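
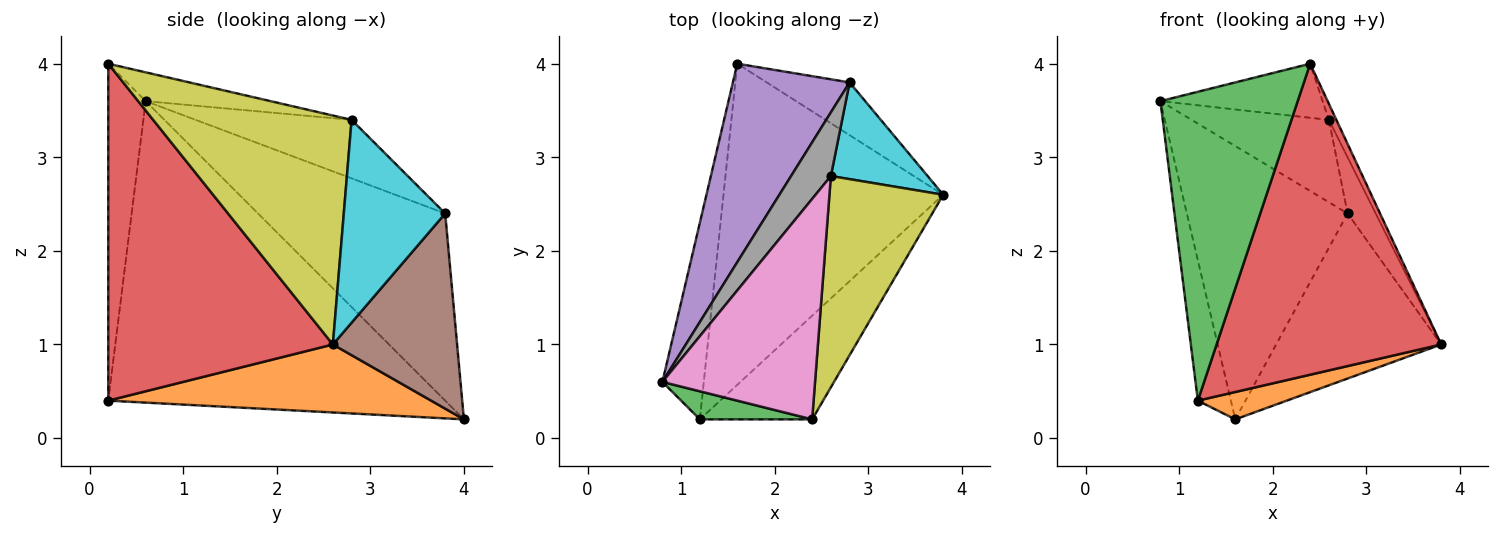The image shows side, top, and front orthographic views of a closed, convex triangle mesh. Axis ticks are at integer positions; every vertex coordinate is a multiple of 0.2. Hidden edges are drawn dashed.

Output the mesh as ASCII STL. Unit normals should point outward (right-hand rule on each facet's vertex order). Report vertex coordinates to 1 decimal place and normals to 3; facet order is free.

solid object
 facet normal -0.986 0.097 -0.135
  outer loop
   vertex 1.2 0.2 0.4
   vertex 0.8 0.6 3.6
   vertex 1.6 4.0 0.2
  endloop
 endfacet
 facet normal 0.295 -0.081 -0.952
  outer loop
   vertex 1.2 0.2 0.4
   vertex 1.6 4.0 0.2
   vertex 3.8 2.6 1.0
  endloop
 endfacet
 facet normal -0.262 -0.961 0.087
  outer loop
   vertex 1.2 0.2 0.4
   vertex 2.4 0.2 4.0
   vertex 0.8 0.6 3.6
  endloop
 endfacet
 facet normal 0.688 -0.688 -0.229
  outer loop
   vertex 1.2 0.2 0.4
   vertex 3.8 2.6 1.0
   vertex 2.4 0.2 4.0
  endloop
 endfacet
 facet normal -0.686 0.589 0.428
  outer loop
   vertex 2.8 3.8 2.4
   vertex 1.6 4.0 0.2
   vertex 0.8 0.6 3.6
  endloop
 endfacet
 facet normal 0.583 0.774 -0.247
  outer loop
   vertex 2.8 3.8 2.4
   vertex 3.8 2.6 1.0
   vertex 1.6 4.0 0.2
  endloop
 endfacet
 facet normal -0.180 0.234 0.955
  outer loop
   vertex 2.6 2.8 3.4
   vertex 0.8 0.6 3.6
   vertex 2.4 0.2 4.0
  endloop
 endfacet
 facet normal -0.669 0.588 0.455
  outer loop
   vertex 2.6 2.8 3.4
   vertex 2.8 3.8 2.4
   vertex 0.8 0.6 3.6
  endloop
 endfacet
 facet normal 0.895 0.034 0.445
  outer loop
   vertex 2.6 2.8 3.4
   vertex 2.4 0.2 4.0
   vertex 3.8 2.6 1.0
  endloop
 endfacet
 facet normal 0.876 0.242 0.418
  outer loop
   vertex 2.6 2.8 3.4
   vertex 3.8 2.6 1.0
   vertex 2.8 3.8 2.4
  endloop
 endfacet
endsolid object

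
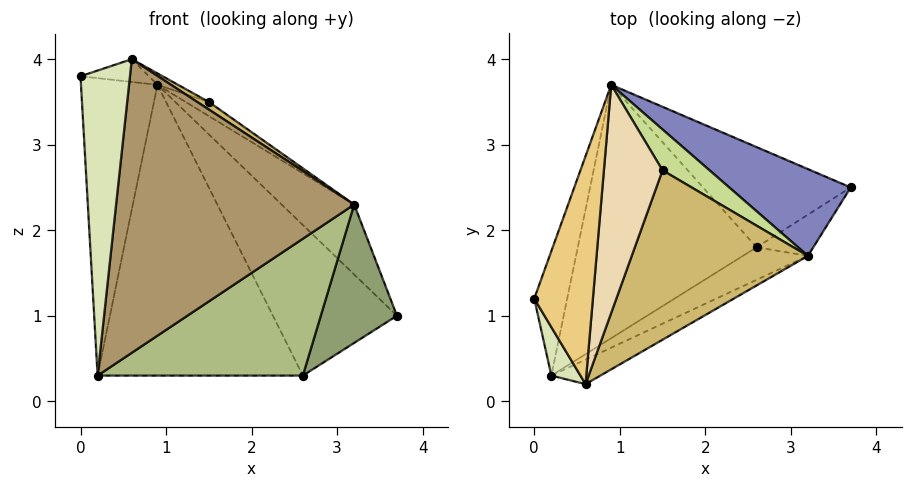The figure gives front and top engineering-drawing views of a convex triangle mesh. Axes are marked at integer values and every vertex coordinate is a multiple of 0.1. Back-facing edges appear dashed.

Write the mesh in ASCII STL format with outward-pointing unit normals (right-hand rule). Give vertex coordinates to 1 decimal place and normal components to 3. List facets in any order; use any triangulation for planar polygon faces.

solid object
 facet normal -0.934 0.331 -0.138
  outer loop
   vertex 0.2 0.3 0.3
   vertex 0.0 1.2 3.8
   vertex 0.9 3.7 3.7
  endloop
 endfacet
 facet normal 0.714 0.440 0.545
  outer loop
   vertex 3.2 1.7 2.3
   vertex 3.7 2.5 1.0
   vertex 0.9 3.7 3.7
  endloop
 endfacet
 facet normal -0.175 0.820 -0.545
  outer loop
   vertex 2.6 1.8 0.3
   vertex 0.9 3.7 3.7
   vertex 3.7 2.5 1.0
  endloop
 endfacet
 facet normal -0.426 0.682 -0.594
  outer loop
   vertex 2.6 1.8 0.3
   vertex 0.2 0.3 0.3
   vertex 0.9 3.7 3.7
  endloop
 endfacet
 facet normal 0.621 -0.752 -0.224
  outer loop
   vertex 2.6 1.8 0.3
   vertex 3.7 2.5 1.0
   vertex 3.2 1.7 2.3
  endloop
 endfacet
 facet normal 0.520 -0.831 -0.197
  outer loop
   vertex 2.6 1.8 0.3
   vertex 3.2 1.7 2.3
   vertex 0.2 0.3 0.3
  endloop
 endfacet
 facet normal 0.652 0.248 0.717
  outer loop
   vertex 1.5 2.7 3.5
   vertex 3.2 1.7 2.3
   vertex 0.9 3.7 3.7
  endloop
 endfacet
 facet normal -0.862 -0.501 0.080
  outer loop
   vertex 0.6 0.2 4.0
   vertex 0.0 1.2 3.8
   vertex 0.2 0.3 0.3
  endloop
 endfacet
 facet normal 0.462 -0.884 -0.074
  outer loop
   vertex 0.6 0.2 4.0
   vertex 0.2 0.3 0.3
   vertex 3.2 1.7 2.3
  endloop
 endfacet
 facet normal 0.562 -0.037 0.827
  outer loop
   vertex 0.6 0.2 4.0
   vertex 3.2 1.7 2.3
   vertex 1.5 2.7 3.5
  endloop
 endfacet
 facet normal -0.164 0.098 0.982
  outer loop
   vertex 0.6 0.2 4.0
   vertex 0.9 3.7 3.7
   vertex 0.0 1.2 3.8
  endloop
 endfacet
 facet normal 0.384 0.046 0.922
  outer loop
   vertex 0.6 0.2 4.0
   vertex 1.5 2.7 3.5
   vertex 0.9 3.7 3.7
  endloop
 endfacet
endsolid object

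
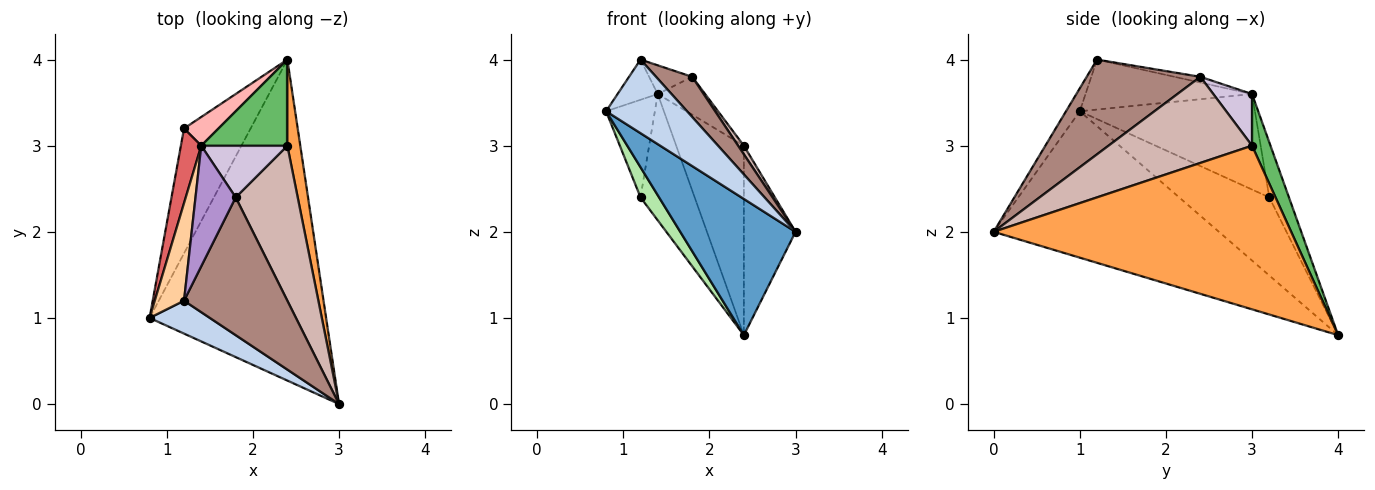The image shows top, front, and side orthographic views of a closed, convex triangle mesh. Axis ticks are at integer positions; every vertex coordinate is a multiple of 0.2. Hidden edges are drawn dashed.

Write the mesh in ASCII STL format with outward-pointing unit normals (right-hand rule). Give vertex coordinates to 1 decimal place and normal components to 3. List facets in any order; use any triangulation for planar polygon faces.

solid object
 facet normal -0.607 -0.311 -0.732
  outer loop
   vertex 2.4 4.0 0.8
   vertex 3.0 0.0 2.0
   vertex 0.8 1.0 3.4
  endloop
 endfacet
 facet normal -0.154 -0.902 0.403
  outer loop
   vertex 1.2 1.2 4.0
   vertex 0.8 1.0 3.4
   vertex 3.0 0.0 2.0
  endloop
 endfacet
 facet normal 0.982 0.171 0.078
  outer loop
   vertex 2.4 3.0 3.0
   vertex 3.0 0.0 2.0
   vertex 2.4 4.0 0.8
  endloop
 endfacet
 facet normal -0.845 0.204 0.495
  outer loop
   vertex 1.4 3.0 3.6
   vertex 0.8 1.0 3.4
   vertex 1.2 1.2 4.0
  endloop
 endfacet
 facet normal 0.241 0.884 0.402
  outer loop
   vertex 1.4 3.0 3.6
   vertex 2.4 3.0 3.0
   vertex 2.4 4.0 0.8
  endloop
 endfacet
 facet normal -0.752 -0.155 -0.641
  outer loop
   vertex 1.2 3.2 2.4
   vertex 2.4 4.0 0.8
   vertex 0.8 1.0 3.4
  endloop
 endfacet
 facet normal -0.944 0.263 0.201
  outer loop
   vertex 1.2 3.2 2.4
   vertex 0.8 1.0 3.4
   vertex 1.4 3.0 3.6
  endloop
 endfacet
 facet normal -0.334 0.919 0.209
  outer loop
   vertex 1.2 3.2 2.4
   vertex 1.4 3.0 3.6
   vertex 2.4 4.0 0.8
  endloop
 endfacet
 facet normal -0.138 0.229 0.964
  outer loop
   vertex 1.8 2.4 3.8
   vertex 1.4 3.0 3.6
   vertex 1.2 1.2 4.0
  endloop
 endfacet
 facet normal 0.436 0.532 0.726
  outer loop
   vertex 1.8 2.4 3.8
   vertex 2.4 3.0 3.0
   vertex 1.4 3.0 3.6
  endloop
 endfacet
 facet normal 0.661 -0.210 0.721
  outer loop
   vertex 1.8 2.4 3.8
   vertex 1.2 1.2 4.0
   vertex 3.0 0.0 2.0
  endloop
 endfacet
 facet normal 0.811 -0.032 0.584
  outer loop
   vertex 1.8 2.4 3.8
   vertex 3.0 0.0 2.0
   vertex 2.4 3.0 3.0
  endloop
 endfacet
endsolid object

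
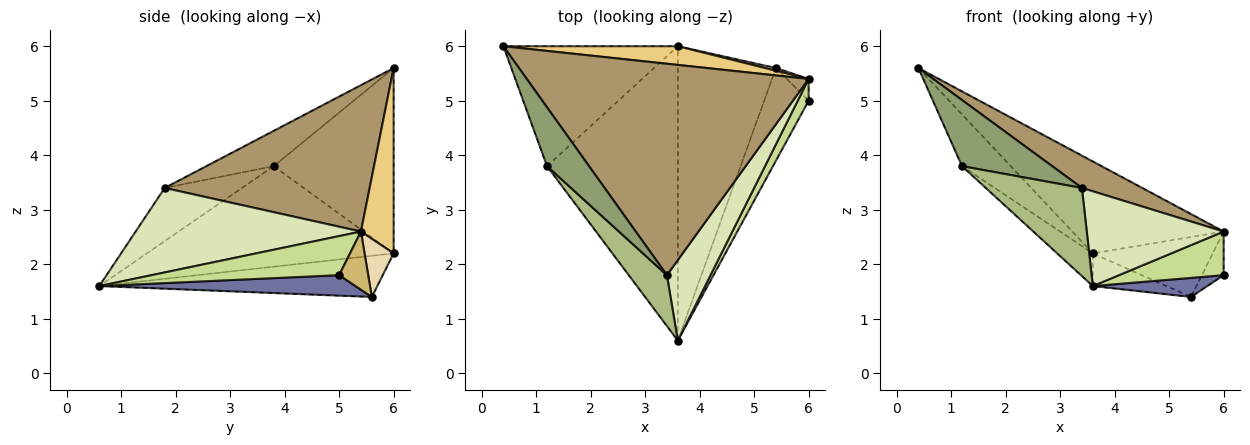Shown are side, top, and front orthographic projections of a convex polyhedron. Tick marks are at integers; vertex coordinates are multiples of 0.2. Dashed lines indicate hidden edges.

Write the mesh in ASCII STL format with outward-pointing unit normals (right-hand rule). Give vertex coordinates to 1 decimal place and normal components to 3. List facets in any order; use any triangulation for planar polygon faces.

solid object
 facet normal 0.411 -0.184 -0.893
  outer loop
   vertex 5.4 5.6 1.4
   vertex 6.0 5.0 1.8
   vertex 3.6 0.6 1.6
  endloop
 endfacet
 facet normal -0.385 0.102 -0.917
  outer loop
   vertex 5.4 5.6 1.4
   vertex 3.6 0.6 1.6
   vertex 3.6 6.0 2.2
  endloop
 endfacet
 facet normal -0.698 0.284 -0.657
  outer loop
   vertex 1.2 3.8 3.8
   vertex 0.4 6.0 5.6
   vertex 3.6 6.0 2.2
  endloop
 endfacet
 facet normal -0.607 0.088 -0.790
  outer loop
   vertex 1.2 3.8 3.8
   vertex 3.6 6.0 2.2
   vertex 3.6 0.6 1.6
  endloop
 endfacet
 facet normal -0.487 -0.652 0.581
  outer loop
   vertex 1.2 3.8 3.8
   vertex 3.4 1.8 3.4
   vertex 0.4 6.0 5.6
  endloop
 endfacet
 facet normal -0.571 -0.711 0.410
  outer loop
   vertex 1.2 3.8 3.8
   vertex 3.6 0.6 1.6
   vertex 3.4 1.8 3.4
  endloop
 endfacet
 facet normal 0.848 -0.474 0.237
  outer loop
   vertex 6.0 5.4 2.6
   vertex 3.6 0.6 1.6
   vertex 6.0 5.0 1.8
  endloop
 endfacet
 facet normal 0.782 -0.475 0.404
  outer loop
   vertex 6.0 5.4 2.6
   vertex 3.4 1.8 3.4
   vertex 3.6 0.6 1.6
  endloop
 endfacet
 facet normal 0.457 -0.134 0.879
  outer loop
   vertex 6.0 5.4 2.6
   vertex 0.4 6.0 5.6
   vertex 3.4 1.8 3.4
  endloop
 endfacet
 facet normal 0.766 0.575 -0.287
  outer loop
   vertex 6.0 5.4 2.6
   vertex 6.0 5.0 1.8
   vertex 5.4 5.6 1.4
  endloop
 endfacet
 facet normal 0.207 0.959 0.195
  outer loop
   vertex 6.0 5.4 2.6
   vertex 3.6 6.0 2.2
   vertex 0.4 6.0 5.6
  endloop
 endfacet
 facet normal 0.235 0.971 0.044
  outer loop
   vertex 6.0 5.4 2.6
   vertex 5.4 5.6 1.4
   vertex 3.6 6.0 2.2
  endloop
 endfacet
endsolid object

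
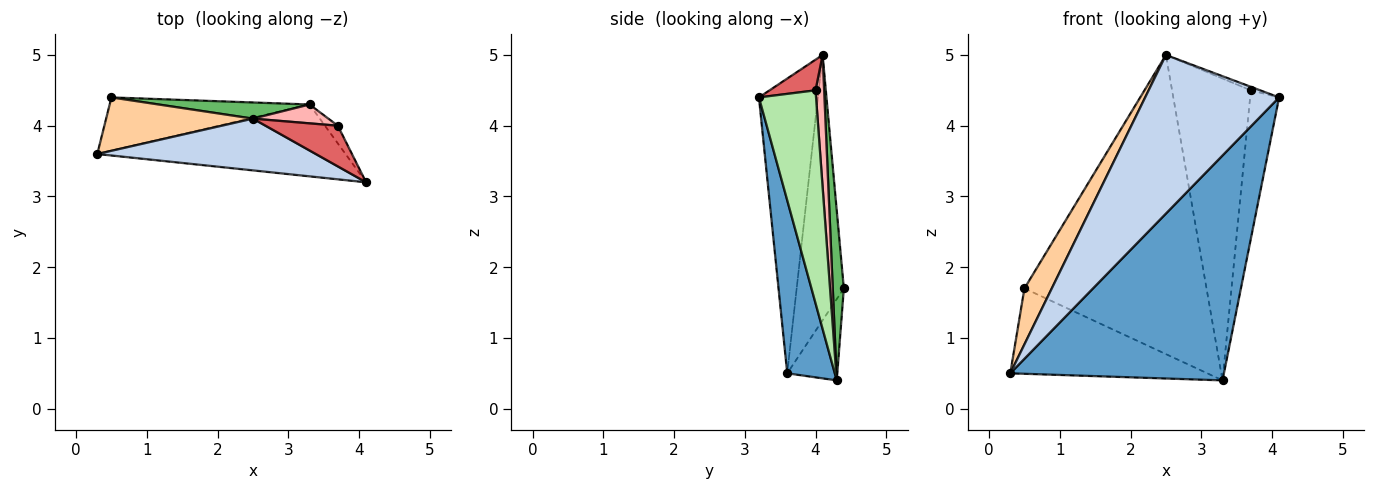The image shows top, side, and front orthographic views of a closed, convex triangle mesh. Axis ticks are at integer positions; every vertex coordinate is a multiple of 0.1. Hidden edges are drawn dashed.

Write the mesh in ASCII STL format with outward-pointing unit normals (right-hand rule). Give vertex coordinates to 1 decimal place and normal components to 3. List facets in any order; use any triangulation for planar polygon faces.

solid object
 facet normal 0.207 -0.932 -0.298
  outer loop
   vertex 3.3 4.3 0.4
   vertex 4.1 3.2 4.4
   vertex 0.3 3.6 0.5
  endloop
 endfacet
 facet normal -0.386 -0.877 0.286
  outer loop
   vertex 2.5 4.1 5.0
   vertex 0.3 3.6 0.5
   vertex 4.1 3.2 4.4
  endloop
 endfacet
 facet normal -0.211 0.829 -0.518
  outer loop
   vertex 0.5 4.4 1.7
   vertex 3.3 4.3 0.4
   vertex 0.3 3.6 0.5
  endloop
 endfacet
 facet normal -0.780 -0.453 0.432
  outer loop
   vertex 0.5 4.4 1.7
   vertex 0.3 3.6 0.5
   vertex 2.5 4.1 5.0
  endloop
 endfacet
 facet normal 0.061 0.997 0.054
  outer loop
   vertex 0.5 4.4 1.7
   vertex 2.5 4.1 5.0
   vertex 3.3 4.3 0.4
  endloop
 endfacet
 facet normal 0.890 0.452 -0.054
  outer loop
   vertex 3.7 4.0 4.5
   vertex 4.1 3.2 4.4
   vertex 3.3 4.3 0.4
  endloop
 endfacet
 facet normal 0.389 0.080 0.918
  outer loop
   vertex 3.7 4.0 4.5
   vertex 2.5 4.1 5.0
   vertex 4.1 3.2 4.4
  endloop
 endfacet
 facet normal 0.109 0.992 0.062
  outer loop
   vertex 3.7 4.0 4.5
   vertex 3.3 4.3 0.4
   vertex 2.5 4.1 5.0
  endloop
 endfacet
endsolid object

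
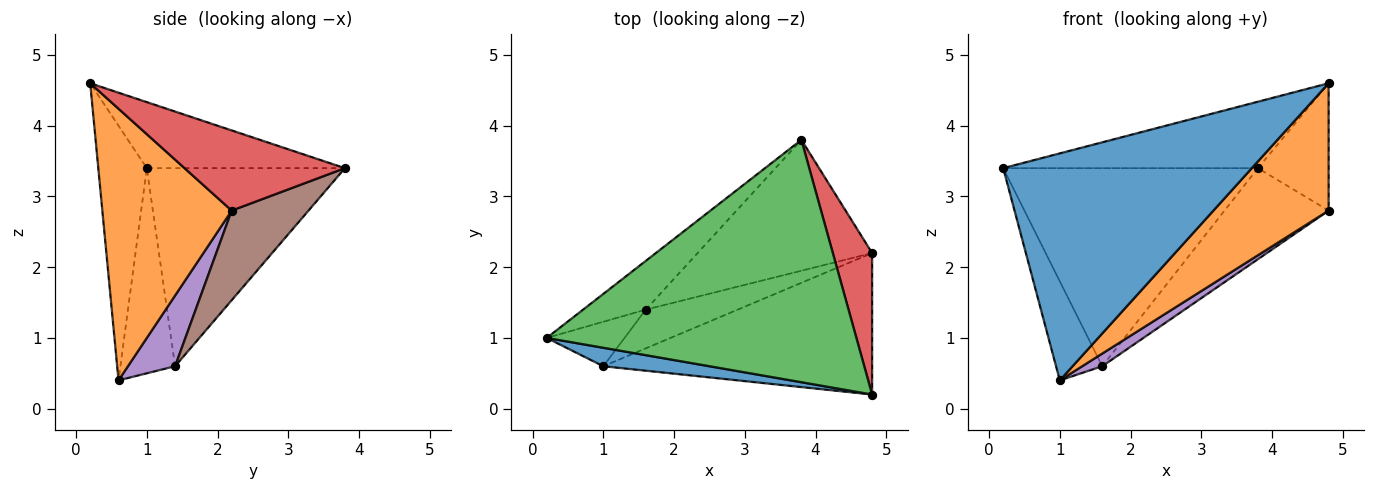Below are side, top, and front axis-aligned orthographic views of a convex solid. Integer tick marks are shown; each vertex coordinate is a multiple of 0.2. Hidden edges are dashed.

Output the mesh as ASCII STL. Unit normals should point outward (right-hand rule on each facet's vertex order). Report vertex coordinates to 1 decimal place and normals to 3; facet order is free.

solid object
 facet normal -0.191 -0.978 0.080
  outer loop
   vertex 1.0 0.6 0.4
   vertex 4.8 0.2 4.6
   vertex 0.2 1.0 3.4
  endloop
 endfacet
 facet normal 0.601 -0.535 -0.594
  outer loop
   vertex 1.0 0.6 0.4
   vertex 4.8 2.2 2.8
   vertex 4.8 0.2 4.6
  endloop
 endfacet
 facet normal -0.201 0.259 0.945
  outer loop
   vertex 3.8 3.8 3.4
   vertex 0.2 1.0 3.4
   vertex 4.8 0.2 4.6
  endloop
 endfacet
 facet normal 0.835 0.368 0.409
  outer loop
   vertex 3.8 3.8 3.4
   vertex 4.8 0.2 4.6
   vertex 4.8 2.2 2.8
  endloop
 endfacet
 facet normal 0.590 -0.251 -0.767
  outer loop
   vertex 1.6 1.4 0.6
   vertex 4.8 2.2 2.8
   vertex 1.0 0.6 0.4
  endloop
 endfacet
 facet normal 0.388 0.526 -0.756
  outer loop
   vertex 1.6 1.4 0.6
   vertex 3.8 3.8 3.4
   vertex 4.8 2.2 2.8
  endloop
 endfacet
 facet normal -0.734 0.620 -0.278
  outer loop
   vertex 1.6 1.4 0.6
   vertex 1.0 0.6 0.4
   vertex 0.2 1.0 3.4
  endloop
 endfacet
 facet normal -0.603 0.775 -0.191
  outer loop
   vertex 1.6 1.4 0.6
   vertex 0.2 1.0 3.4
   vertex 3.8 3.8 3.4
  endloop
 endfacet
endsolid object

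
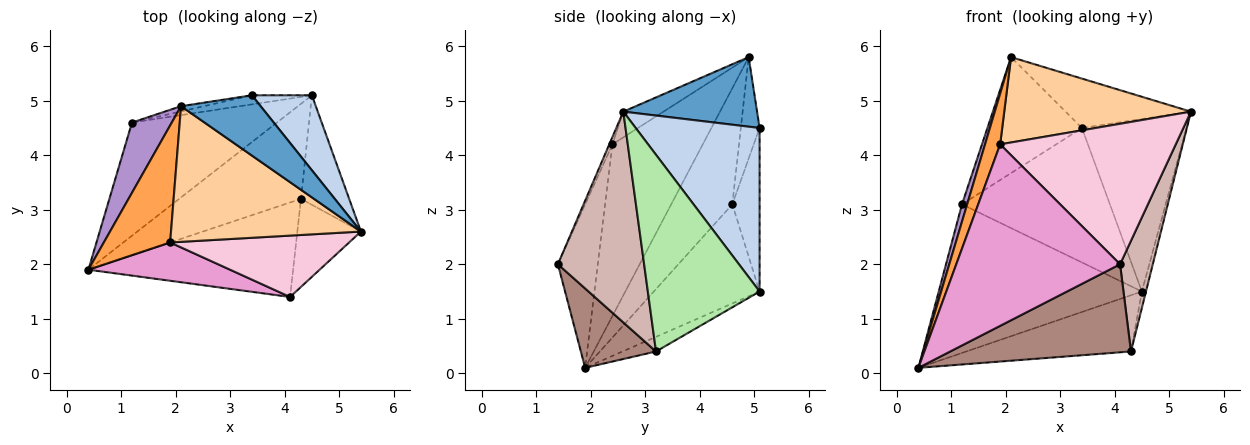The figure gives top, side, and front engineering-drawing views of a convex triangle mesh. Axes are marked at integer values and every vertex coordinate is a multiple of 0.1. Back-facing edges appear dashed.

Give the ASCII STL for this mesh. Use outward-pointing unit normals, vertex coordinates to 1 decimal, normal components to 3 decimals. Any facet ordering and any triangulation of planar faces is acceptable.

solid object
 facet normal 0.560 0.525 0.641
  outer loop
   vertex 2.1 4.9 5.8
   vertex 5.4 2.6 4.8
   vertex 3.4 5.1 4.5
  endloop
 endfacet
 facet normal 0.736 0.621 0.270
  outer loop
   vertex 4.5 5.1 1.5
   vertex 3.4 5.1 4.5
   vertex 5.4 2.6 4.8
  endloop
 endfacet
 facet normal -0.922 -0.154 0.356
  outer loop
   vertex 1.9 2.4 4.2
   vertex 2.1 4.9 5.8
   vertex 0.4 1.9 0.1
  endloop
 endfacet
 facet normal -0.114 -0.529 0.841
  outer loop
   vertex 1.9 2.4 4.2
   vertex 5.4 2.6 4.8
   vertex 2.1 4.9 5.8
  endloop
 endfacet
 facet normal -0.103 0.506 -0.856
  outer loop
   vertex 4.3 3.2 0.4
   vertex 0.4 1.9 0.1
   vertex 4.5 5.1 1.5
  endloop
 endfacet
 facet normal 0.971 0.036 -0.238
  outer loop
   vertex 4.3 3.2 0.4
   vertex 4.5 5.1 1.5
   vertex 5.4 2.6 4.8
  endloop
 endfacet
 facet normal -0.195 0.980 -0.044
  outer loop
   vertex 1.2 4.6 3.1
   vertex 2.1 4.9 5.8
   vertex 3.4 5.1 4.5
  endloop
 endfacet
 facet normal -0.181 0.981 -0.066
  outer loop
   vertex 1.2 4.6 3.1
   vertex 3.4 5.1 4.5
   vertex 4.5 5.1 1.5
  endloop
 endfacet
 facet normal -0.943 -0.080 0.323
  outer loop
   vertex 1.2 4.6 3.1
   vertex 0.4 1.9 0.1
   vertex 2.1 4.9 5.8
  endloop
 endfacet
 facet normal -0.383 0.735 -0.560
  outer loop
   vertex 1.2 4.6 3.1
   vertex 4.5 5.1 1.5
   vertex 0.4 1.9 0.1
  endloop
 endfacet
 facet normal 0.273 -0.656 -0.704
  outer loop
   vertex 4.1 1.4 2.0
   vertex 0.4 1.9 0.1
   vertex 4.3 3.2 0.4
  endloop
 endfacet
 facet normal 0.900 -0.341 -0.272
  outer loop
   vertex 4.1 1.4 2.0
   vertex 4.3 3.2 0.4
   vertex 5.4 2.6 4.8
  endloop
 endfacet
 facet normal -0.232 -0.952 0.201
  outer loop
   vertex 4.1 1.4 2.0
   vertex 1.9 2.4 4.2
   vertex 0.4 1.9 0.1
  endloop
 endfacet
 facet normal -0.016 -0.916 0.400
  outer loop
   vertex 4.1 1.4 2.0
   vertex 5.4 2.6 4.8
   vertex 1.9 2.4 4.2
  endloop
 endfacet
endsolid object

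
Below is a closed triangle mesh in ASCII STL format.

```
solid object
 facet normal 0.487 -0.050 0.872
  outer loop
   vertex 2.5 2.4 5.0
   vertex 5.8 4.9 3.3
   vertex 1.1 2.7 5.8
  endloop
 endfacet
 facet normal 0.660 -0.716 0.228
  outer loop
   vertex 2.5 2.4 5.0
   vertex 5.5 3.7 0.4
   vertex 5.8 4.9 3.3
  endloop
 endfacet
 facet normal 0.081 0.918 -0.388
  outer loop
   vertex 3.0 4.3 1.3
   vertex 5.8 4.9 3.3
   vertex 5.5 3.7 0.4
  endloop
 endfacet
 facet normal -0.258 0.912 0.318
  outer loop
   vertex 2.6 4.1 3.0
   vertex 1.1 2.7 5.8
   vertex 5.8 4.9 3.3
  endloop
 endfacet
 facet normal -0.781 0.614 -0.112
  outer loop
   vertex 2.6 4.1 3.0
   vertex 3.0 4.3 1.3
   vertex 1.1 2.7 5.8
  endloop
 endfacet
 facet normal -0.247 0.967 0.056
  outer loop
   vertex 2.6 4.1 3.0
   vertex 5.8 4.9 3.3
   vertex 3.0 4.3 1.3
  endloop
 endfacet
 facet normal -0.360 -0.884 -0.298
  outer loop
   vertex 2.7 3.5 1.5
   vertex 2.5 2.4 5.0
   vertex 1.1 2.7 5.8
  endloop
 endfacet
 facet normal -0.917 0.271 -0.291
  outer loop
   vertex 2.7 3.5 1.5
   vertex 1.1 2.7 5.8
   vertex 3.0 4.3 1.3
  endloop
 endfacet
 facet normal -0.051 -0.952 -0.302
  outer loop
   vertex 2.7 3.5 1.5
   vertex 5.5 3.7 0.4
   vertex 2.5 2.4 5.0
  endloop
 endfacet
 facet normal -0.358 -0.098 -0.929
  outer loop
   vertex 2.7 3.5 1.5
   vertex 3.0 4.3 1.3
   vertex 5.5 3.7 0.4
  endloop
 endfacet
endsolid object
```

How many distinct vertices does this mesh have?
7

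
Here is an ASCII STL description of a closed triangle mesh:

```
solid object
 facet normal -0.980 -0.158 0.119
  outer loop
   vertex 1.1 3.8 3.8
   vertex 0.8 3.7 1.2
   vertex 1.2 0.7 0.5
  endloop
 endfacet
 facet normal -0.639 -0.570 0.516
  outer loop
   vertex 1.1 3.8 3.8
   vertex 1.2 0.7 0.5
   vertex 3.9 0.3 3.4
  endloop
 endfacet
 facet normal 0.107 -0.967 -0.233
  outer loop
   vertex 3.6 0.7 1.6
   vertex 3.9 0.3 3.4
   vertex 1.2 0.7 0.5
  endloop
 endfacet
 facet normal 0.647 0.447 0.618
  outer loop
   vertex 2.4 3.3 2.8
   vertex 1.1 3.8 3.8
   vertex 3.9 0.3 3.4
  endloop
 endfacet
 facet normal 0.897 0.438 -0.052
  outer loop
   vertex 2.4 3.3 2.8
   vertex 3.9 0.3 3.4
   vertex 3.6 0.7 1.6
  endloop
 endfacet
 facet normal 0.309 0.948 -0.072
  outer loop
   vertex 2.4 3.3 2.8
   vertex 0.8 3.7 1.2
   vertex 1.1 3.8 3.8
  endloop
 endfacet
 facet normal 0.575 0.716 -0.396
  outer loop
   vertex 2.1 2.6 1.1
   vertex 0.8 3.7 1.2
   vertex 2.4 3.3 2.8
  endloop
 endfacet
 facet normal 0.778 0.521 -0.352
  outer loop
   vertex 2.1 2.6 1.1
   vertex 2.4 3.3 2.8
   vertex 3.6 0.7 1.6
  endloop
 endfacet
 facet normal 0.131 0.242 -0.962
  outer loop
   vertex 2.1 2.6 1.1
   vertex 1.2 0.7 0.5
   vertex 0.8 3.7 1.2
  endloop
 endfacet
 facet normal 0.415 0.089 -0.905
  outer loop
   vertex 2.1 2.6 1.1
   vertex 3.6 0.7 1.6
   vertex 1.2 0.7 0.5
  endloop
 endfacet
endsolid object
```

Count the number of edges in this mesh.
15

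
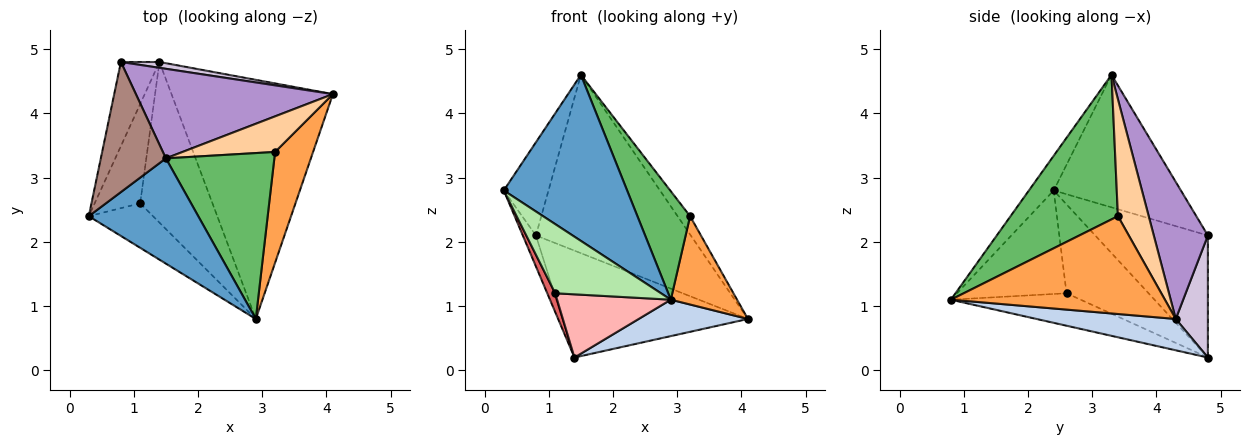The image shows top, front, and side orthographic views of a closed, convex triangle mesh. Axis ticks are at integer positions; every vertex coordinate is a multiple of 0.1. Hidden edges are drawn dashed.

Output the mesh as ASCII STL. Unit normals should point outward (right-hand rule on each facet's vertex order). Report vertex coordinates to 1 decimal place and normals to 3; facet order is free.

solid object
 facet normal -0.167 -0.833 0.528
  outer loop
   vertex 1.5 3.3 4.6
   vertex 0.3 2.4 2.8
   vertex 2.9 0.8 1.1
  endloop
 endfacet
 facet normal 0.188 -0.148 -0.971
  outer loop
   vertex 1.4 4.8 0.2
   vertex 4.1 4.3 0.8
   vertex 2.9 0.8 1.1
  endloop
 endfacet
 facet normal 0.896 -0.277 0.348
  outer loop
   vertex 3.2 3.4 2.4
   vertex 2.9 0.8 1.1
   vertex 4.1 4.3 0.8
  endloop
 endfacet
 facet normal 0.747 0.304 0.591
  outer loop
   vertex 3.2 3.4 2.4
   vertex 4.1 4.3 0.8
   vertex 1.5 3.3 4.6
  endloop
 endfacet
 facet normal 0.745 -0.365 0.559
  outer loop
   vertex 3.2 3.4 2.4
   vertex 1.5 3.3 4.6
   vertex 2.9 0.8 1.1
  endloop
 endfacet
 facet normal -0.657 -0.634 -0.408
  outer loop
   vertex 1.1 2.6 1.2
   vertex 2.9 0.8 1.1
   vertex 0.3 2.4 2.8
  endloop
 endfacet
 facet normal -0.887 -0.085 -0.454
  outer loop
   vertex 1.1 2.6 1.2
   vertex 0.3 2.4 2.8
   vertex 1.4 4.8 0.2
  endloop
 endfacet
 facet normal -0.385 -0.338 -0.859
  outer loop
   vertex 1.1 2.6 1.2
   vertex 1.4 4.8 0.2
   vertex 2.9 0.8 1.1
  endloop
 endfacet
 facet normal 0.298 0.853 0.428
  outer loop
   vertex 0.8 4.8 2.1
   vertex 1.5 3.3 4.6
   vertex 4.1 4.3 0.8
  endloop
 endfacet
 facet normal 0.170 0.984 0.054
  outer loop
   vertex 0.8 4.8 2.1
   vertex 4.1 4.3 0.8
   vertex 1.4 4.8 0.2
  endloop
 endfacet
 facet normal -0.856 0.301 0.420
  outer loop
   vertex 0.8 4.8 2.1
   vertex 0.3 2.4 2.8
   vertex 1.5 3.3 4.6
  endloop
 endfacet
 facet normal -0.948 0.110 -0.299
  outer loop
   vertex 0.8 4.8 2.1
   vertex 1.4 4.8 0.2
   vertex 0.3 2.4 2.8
  endloop
 endfacet
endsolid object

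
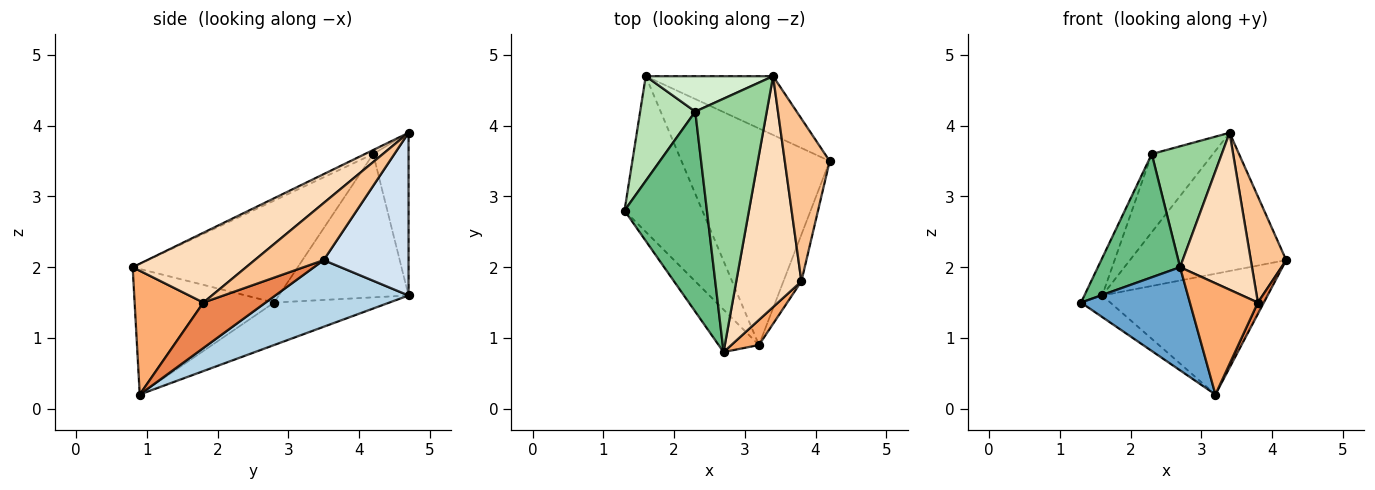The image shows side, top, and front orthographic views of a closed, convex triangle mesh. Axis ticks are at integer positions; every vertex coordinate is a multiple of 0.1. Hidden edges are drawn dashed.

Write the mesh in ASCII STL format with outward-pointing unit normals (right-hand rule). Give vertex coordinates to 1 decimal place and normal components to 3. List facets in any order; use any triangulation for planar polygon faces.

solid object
 facet normal -0.764 -0.596 -0.245
  outer loop
   vertex 2.7 0.8 2.0
   vertex 1.3 2.8 1.5
   vertex 3.2 0.9 0.2
  endloop
 endfacet
 facet normal -0.475 0.121 -0.871
  outer loop
   vertex 1.6 4.7 1.6
   vertex 3.2 0.9 0.2
   vertex 1.3 2.8 1.5
  endloop
 endfacet
 facet normal 0.366 0.453 -0.813
  outer loop
   vertex 1.6 4.7 1.6
   vertex 4.2 3.5 2.1
   vertex 3.2 0.9 0.2
  endloop
 endfacet
 facet normal 0.447 0.823 -0.350
  outer loop
   vertex 1.6 4.7 1.6
   vertex 3.4 4.7 3.9
   vertex 4.2 3.5 2.1
  endloop
 endfacet
 facet normal 0.926 -0.089 -0.366
  outer loop
   vertex 3.8 1.8 1.5
   vertex 3.2 0.9 0.2
   vertex 4.2 3.5 2.1
  endloop
 endfacet
 facet normal 0.702 -0.694 0.157
  outer loop
   vertex 3.8 1.8 1.5
   vertex 2.7 0.8 2.0
   vertex 3.2 0.9 0.2
  endloop
 endfacet
 facet normal 0.729 -0.374 0.573
  outer loop
   vertex 3.8 1.8 1.5
   vertex 4.2 3.5 2.1
   vertex 3.4 4.7 3.9
  endloop
 endfacet
 facet normal 0.664 -0.421 0.619
  outer loop
   vertex 3.8 1.8 1.5
   vertex 3.4 4.7 3.9
   vertex 2.7 0.8 2.0
  endloop
 endfacet
 facet normal -0.725 -0.361 0.586
  outer loop
   vertex 2.3 4.2 3.6
   vertex 1.3 2.8 1.5
   vertex 2.7 0.8 2.0
  endloop
 endfacet
 facet normal -0.050 -0.430 0.901
  outer loop
   vertex 2.3 4.2 3.6
   vertex 2.7 0.8 2.0
   vertex 3.4 4.7 3.9
  endloop
 endfacet
 facet normal -0.926 0.127 0.356
  outer loop
   vertex 2.3 4.2 3.6
   vertex 1.6 4.7 1.6
   vertex 1.3 2.8 1.5
  endloop
 endfacet
 facet normal -0.466 0.806 0.365
  outer loop
   vertex 2.3 4.2 3.6
   vertex 3.4 4.7 3.9
   vertex 1.6 4.7 1.6
  endloop
 endfacet
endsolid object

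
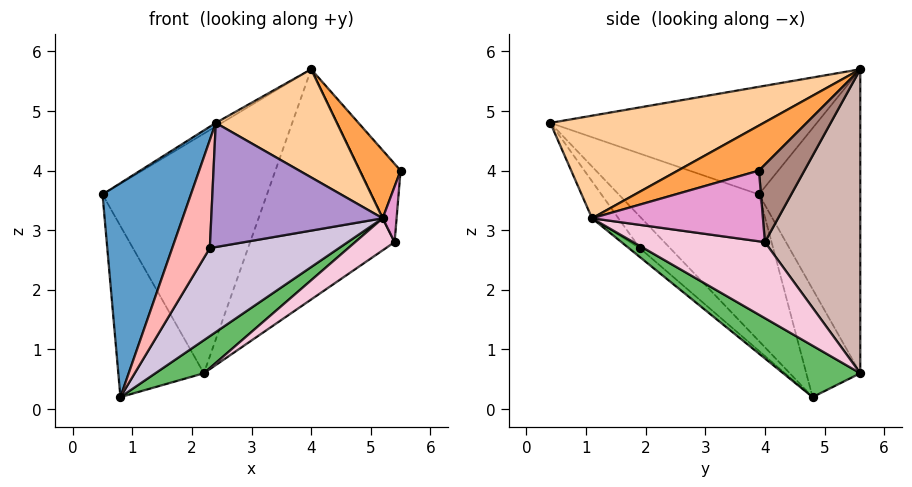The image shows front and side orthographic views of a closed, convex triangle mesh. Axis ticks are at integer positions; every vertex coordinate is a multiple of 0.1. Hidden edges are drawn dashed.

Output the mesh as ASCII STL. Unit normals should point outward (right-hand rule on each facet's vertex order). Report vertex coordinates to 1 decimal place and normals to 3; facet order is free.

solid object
 facet normal -0.827 -0.521 -0.211
  outer loop
   vertex 0.8 4.8 0.2
   vertex 2.4 0.4 4.8
   vertex 0.5 3.9 3.6
  endloop
 endfacet
 facet normal -0.519 0.012 0.855
  outer loop
   vertex 4.0 5.6 5.7
   vertex 0.5 3.9 3.6
   vertex 2.4 0.4 4.8
  endloop
 endfacet
 facet normal 0.561 -0.282 0.778
  outer loop
   vertex 5.2 1.1 3.2
   vertex 5.5 3.9 4.0
   vertex 4.0 5.6 5.7
  endloop
 endfacet
 facet normal 0.529 -0.300 0.794
  outer loop
   vertex 5.2 1.1 3.2
   vertex 4.0 5.6 5.7
   vertex 2.4 0.4 4.8
  endloop
 endfacet
 facet normal 0.395 -0.248 -0.885
  outer loop
   vertex 2.2 5.6 0.6
   vertex 5.2 1.1 3.2
   vertex 0.8 4.8 0.2
  endloop
 endfacet
 facet normal -0.526 0.833 0.174
  outer loop
   vertex 2.2 5.6 0.6
   vertex 0.8 4.8 0.2
   vertex 0.5 3.9 3.6
  endloop
 endfacet
 facet normal -0.516 0.837 0.182
  outer loop
   vertex 2.2 5.6 0.6
   vertex 0.5 3.9 3.6
   vertex 4.0 5.6 5.7
  endloop
 endfacet
 facet normal -0.556 -0.689 -0.466
  outer loop
   vertex 2.3 1.9 2.7
   vertex 2.4 0.4 4.8
   vertex 0.8 4.8 0.2
  endloop
 endfacet
 facet normal -0.125 -0.810 -0.573
  outer loop
   vertex 2.3 1.9 2.7
   vertex 5.2 1.1 3.2
   vertex 2.4 0.4 4.8
  endloop
 endfacet
 facet normal -0.057 -0.669 -0.742
  outer loop
   vertex 2.3 1.9 2.7
   vertex 0.8 4.8 0.2
   vertex 5.2 1.1 3.2
  endloop
 endfacet
 facet normal 0.746 0.665 -0.007
  outer loop
   vertex 5.4 4.0 2.8
   vertex 4.0 5.6 5.7
   vertex 5.5 3.9 4.0
  endloop
 endfacet
 facet normal 0.541 0.819 -0.191
  outer loop
   vertex 5.4 4.0 2.8
   vertex 2.2 5.6 0.6
   vertex 4.0 5.6 5.7
  endloop
 endfacet
 facet normal 0.993 -0.081 -0.089
  outer loop
   vertex 5.4 4.0 2.8
   vertex 5.5 3.9 4.0
   vertex 5.2 1.1 3.2
  endloop
 endfacet
 facet normal 0.507 -0.152 -0.848
  outer loop
   vertex 5.4 4.0 2.8
   vertex 5.2 1.1 3.2
   vertex 2.2 5.6 0.6
  endloop
 endfacet
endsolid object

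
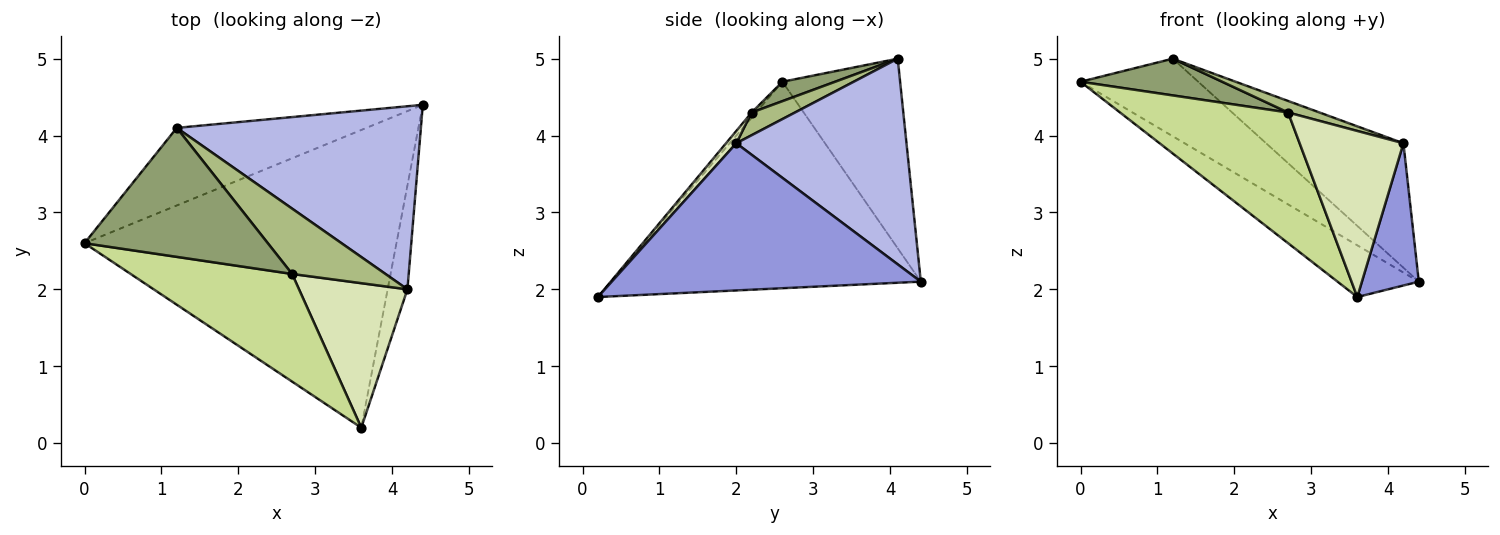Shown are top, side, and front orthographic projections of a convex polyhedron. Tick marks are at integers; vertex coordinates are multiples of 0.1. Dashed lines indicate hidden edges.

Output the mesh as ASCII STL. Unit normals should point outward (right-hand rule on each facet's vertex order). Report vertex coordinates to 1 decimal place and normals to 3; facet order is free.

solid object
 facet normal -0.546 0.143 -0.825
  outer loop
   vertex 3.6 0.2 1.9
   vertex 0.0 2.6 4.7
   vertex 4.4 4.4 2.1
  endloop
 endfacet
 facet normal -0.577 0.577 -0.577
  outer loop
   vertex 1.2 4.1 5.0
   vertex 4.4 4.4 2.1
   vertex 0.0 2.6 4.7
  endloop
 endfacet
 facet normal 0.975 -0.179 -0.131
  outer loop
   vertex 4.2 2.0 3.9
   vertex 3.6 0.2 1.9
   vertex 4.4 4.4 2.1
  endloop
 endfacet
 facet normal 0.572 0.461 0.679
  outer loop
   vertex 4.2 2.0 3.9
   vertex 4.4 4.4 2.1
   vertex 1.2 4.1 5.0
  endloop
 endfacet
 facet normal 0.101 -0.272 0.957
  outer loop
   vertex 2.7 2.2 4.3
   vertex 1.2 4.1 5.0
   vertex 0.0 2.6 4.7
  endloop
 endfacet
 facet normal 0.233 -0.169 0.958
  outer loop
   vertex 2.7 2.2 4.3
   vertex 4.2 2.0 3.9
   vertex 1.2 4.1 5.0
  endloop
 endfacet
 facet normal -0.020 -0.772 0.636
  outer loop
   vertex 2.7 2.2 4.3
   vertex 0.0 2.6 4.7
   vertex 3.6 0.2 1.9
  endloop
 endfacet
 facet normal 0.074 -0.752 0.655
  outer loop
   vertex 2.7 2.2 4.3
   vertex 3.6 0.2 1.9
   vertex 4.2 2.0 3.9
  endloop
 endfacet
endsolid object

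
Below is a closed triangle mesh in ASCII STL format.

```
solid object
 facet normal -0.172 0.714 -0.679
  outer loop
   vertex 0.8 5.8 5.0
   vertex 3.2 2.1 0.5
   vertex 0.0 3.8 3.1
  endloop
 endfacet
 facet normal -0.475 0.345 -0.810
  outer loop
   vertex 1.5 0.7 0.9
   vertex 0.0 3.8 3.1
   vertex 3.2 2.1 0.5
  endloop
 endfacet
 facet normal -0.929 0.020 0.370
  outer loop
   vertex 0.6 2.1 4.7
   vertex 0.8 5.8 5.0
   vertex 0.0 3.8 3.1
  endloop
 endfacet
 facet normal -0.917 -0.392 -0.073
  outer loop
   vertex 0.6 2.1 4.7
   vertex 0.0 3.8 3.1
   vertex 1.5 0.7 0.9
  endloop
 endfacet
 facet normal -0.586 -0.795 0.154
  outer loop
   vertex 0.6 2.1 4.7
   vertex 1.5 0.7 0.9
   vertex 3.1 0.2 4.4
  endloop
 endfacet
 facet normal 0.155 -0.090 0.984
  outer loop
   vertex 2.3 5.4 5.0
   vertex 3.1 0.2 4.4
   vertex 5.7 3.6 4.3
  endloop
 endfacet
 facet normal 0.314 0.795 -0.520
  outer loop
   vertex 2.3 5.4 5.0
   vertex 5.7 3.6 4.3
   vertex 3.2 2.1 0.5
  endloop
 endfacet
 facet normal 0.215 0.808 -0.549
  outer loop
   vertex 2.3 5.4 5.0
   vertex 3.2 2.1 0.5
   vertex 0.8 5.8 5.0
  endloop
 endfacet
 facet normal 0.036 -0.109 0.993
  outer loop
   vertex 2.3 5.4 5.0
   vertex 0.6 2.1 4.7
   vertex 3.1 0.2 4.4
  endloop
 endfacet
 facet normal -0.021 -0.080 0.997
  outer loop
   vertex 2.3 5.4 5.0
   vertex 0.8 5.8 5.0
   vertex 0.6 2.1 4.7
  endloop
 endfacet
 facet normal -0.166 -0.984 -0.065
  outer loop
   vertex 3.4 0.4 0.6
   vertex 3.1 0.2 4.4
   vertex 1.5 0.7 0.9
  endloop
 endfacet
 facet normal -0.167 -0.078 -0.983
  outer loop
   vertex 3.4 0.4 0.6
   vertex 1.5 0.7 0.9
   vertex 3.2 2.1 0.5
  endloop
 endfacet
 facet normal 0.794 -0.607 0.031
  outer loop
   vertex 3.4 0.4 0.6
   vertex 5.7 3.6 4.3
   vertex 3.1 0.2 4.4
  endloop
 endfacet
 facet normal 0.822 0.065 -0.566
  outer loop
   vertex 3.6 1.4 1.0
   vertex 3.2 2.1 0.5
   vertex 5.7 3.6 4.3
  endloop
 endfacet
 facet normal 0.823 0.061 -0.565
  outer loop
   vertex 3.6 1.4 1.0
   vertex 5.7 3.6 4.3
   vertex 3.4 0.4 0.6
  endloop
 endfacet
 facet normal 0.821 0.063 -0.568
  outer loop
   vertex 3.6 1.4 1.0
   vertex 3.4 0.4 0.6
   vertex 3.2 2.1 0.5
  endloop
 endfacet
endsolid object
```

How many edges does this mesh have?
24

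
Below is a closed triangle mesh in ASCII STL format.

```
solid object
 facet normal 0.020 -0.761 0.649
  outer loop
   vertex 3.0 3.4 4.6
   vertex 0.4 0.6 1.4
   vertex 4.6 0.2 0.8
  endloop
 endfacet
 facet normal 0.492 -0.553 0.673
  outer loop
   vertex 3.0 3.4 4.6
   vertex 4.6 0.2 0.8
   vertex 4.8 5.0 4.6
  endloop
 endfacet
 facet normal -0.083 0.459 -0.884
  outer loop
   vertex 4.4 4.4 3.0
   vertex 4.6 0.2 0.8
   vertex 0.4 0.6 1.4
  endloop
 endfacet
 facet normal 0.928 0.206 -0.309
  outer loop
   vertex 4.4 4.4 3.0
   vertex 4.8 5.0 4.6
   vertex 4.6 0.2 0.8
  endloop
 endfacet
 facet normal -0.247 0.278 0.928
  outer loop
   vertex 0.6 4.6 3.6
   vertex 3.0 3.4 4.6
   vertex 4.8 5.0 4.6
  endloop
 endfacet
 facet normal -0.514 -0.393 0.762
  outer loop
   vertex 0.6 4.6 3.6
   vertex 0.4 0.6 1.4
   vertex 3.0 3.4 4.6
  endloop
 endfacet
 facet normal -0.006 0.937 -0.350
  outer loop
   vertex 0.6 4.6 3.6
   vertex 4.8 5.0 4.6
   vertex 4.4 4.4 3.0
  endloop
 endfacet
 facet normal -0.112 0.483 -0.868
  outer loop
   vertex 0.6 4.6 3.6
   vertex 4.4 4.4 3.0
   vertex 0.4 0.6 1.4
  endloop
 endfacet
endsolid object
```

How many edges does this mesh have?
12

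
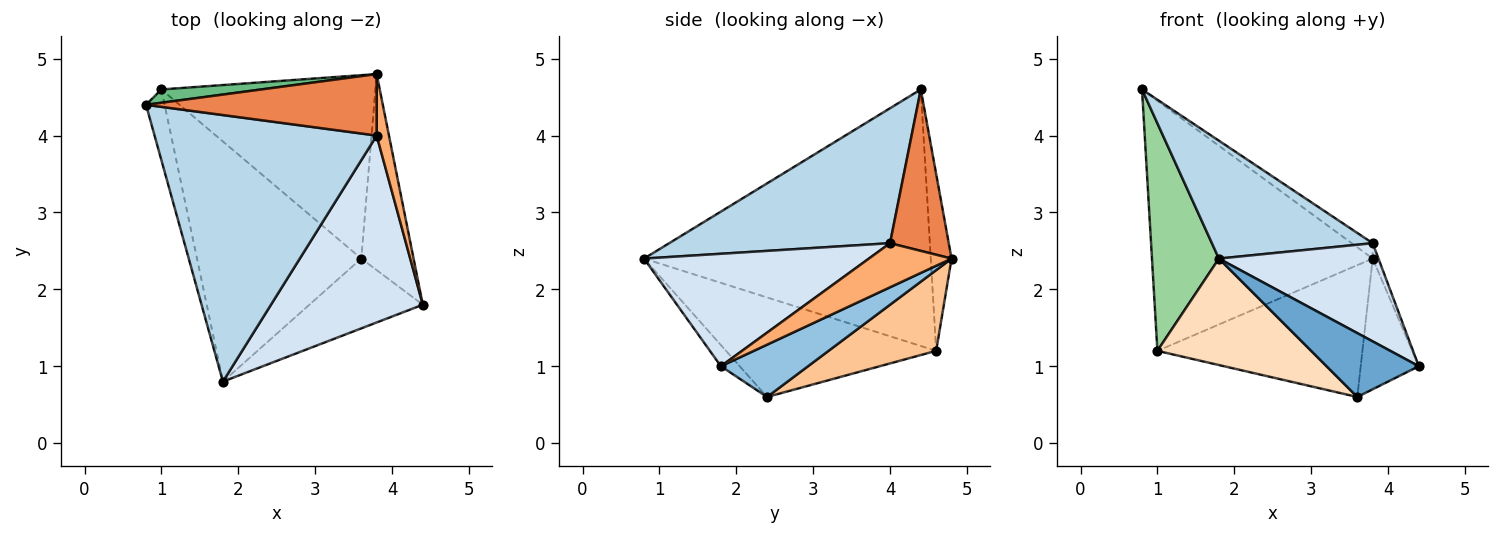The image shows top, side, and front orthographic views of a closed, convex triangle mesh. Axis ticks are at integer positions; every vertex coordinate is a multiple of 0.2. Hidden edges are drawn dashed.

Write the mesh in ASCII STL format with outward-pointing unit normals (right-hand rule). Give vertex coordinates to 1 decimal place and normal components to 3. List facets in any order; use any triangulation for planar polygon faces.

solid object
 facet normal -0.136 -0.669 -0.731
  outer loop
   vertex 3.6 2.4 0.6
   vertex 4.4 1.8 1.0
   vertex 1.8 0.8 2.4
  endloop
 endfacet
 facet normal 0.640 0.426 -0.640
  outer loop
   vertex 3.8 4.8 2.4
   vertex 4.4 1.8 1.0
   vertex 3.6 2.4 0.6
  endloop
 endfacet
 facet normal 0.486 -0.354 0.799
  outer loop
   vertex 3.8 4.0 2.6
   vertex 0.8 4.4 4.6
   vertex 1.8 0.8 2.4
  endloop
 endfacet
 facet normal 0.548 -0.389 0.740
  outer loop
   vertex 3.8 4.0 2.6
   vertex 1.8 0.8 2.4
   vertex 4.4 1.8 1.0
  endloop
 endfacet
 facet normal 0.562 0.201 0.803
  outer loop
   vertex 3.8 4.0 2.6
   vertex 3.8 4.8 2.4
   vertex 0.8 4.4 4.6
  endloop
 endfacet
 facet normal 0.961 0.067 0.268
  outer loop
   vertex 3.8 4.0 2.6
   vertex 4.4 1.8 1.0
   vertex 3.8 4.8 2.4
  endloop
 endfacet
 facet normal 0.293 0.558 -0.776
  outer loop
   vertex 1.0 4.6 1.2
   vertex 3.8 4.8 2.4
   vertex 3.6 2.4 0.6
  endloop
 endfacet
 facet normal -0.485 -0.355 -0.800
  outer loop
   vertex 1.0 4.6 1.2
   vertex 3.6 2.4 0.6
   vertex 1.8 0.8 2.4
  endloop
 endfacet
 facet normal -0.094 0.994 0.053
  outer loop
   vertex 1.0 4.6 1.2
   vertex 0.8 4.4 4.6
   vertex 3.8 4.8 2.4
  endloop
 endfacet
 facet normal -0.971 -0.227 -0.070
  outer loop
   vertex 1.0 4.6 1.2
   vertex 1.8 0.8 2.4
   vertex 0.8 4.4 4.6
  endloop
 endfacet
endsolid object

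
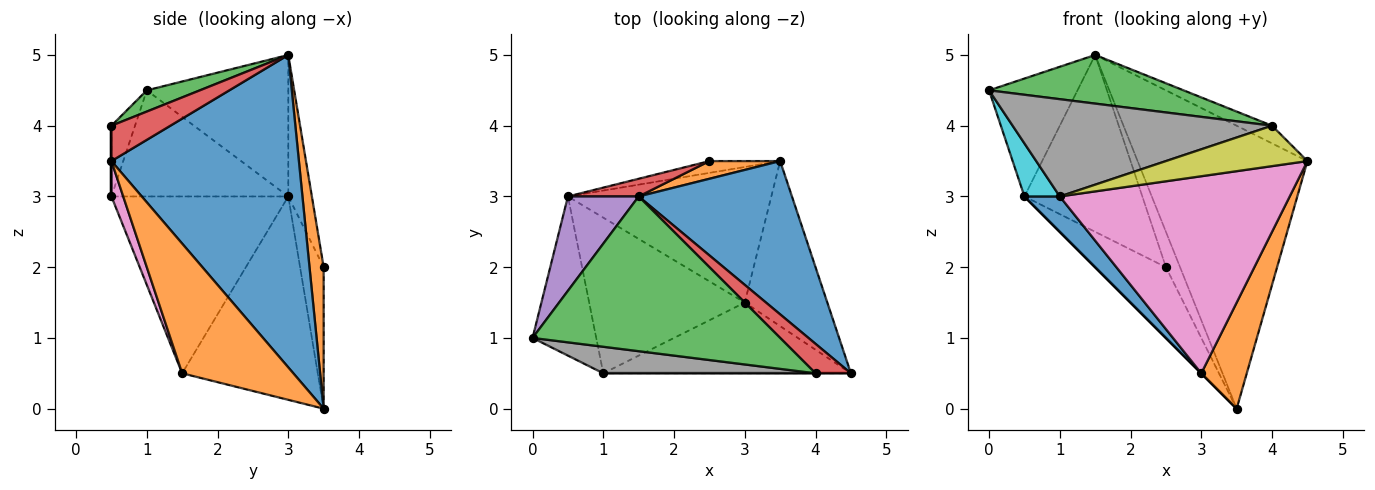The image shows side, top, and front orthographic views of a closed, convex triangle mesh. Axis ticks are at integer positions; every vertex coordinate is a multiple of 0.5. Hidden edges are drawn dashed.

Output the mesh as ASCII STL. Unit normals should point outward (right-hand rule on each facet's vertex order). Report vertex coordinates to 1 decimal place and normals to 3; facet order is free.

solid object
 facet normal 0.697 0.631 0.342
  outer loop
   vertex 1.5 3.0 5.0
   vertex 4.5 0.5 3.5
   vertex 3.5 3.5 0.0
  endloop
 endfacet
 facet normal 0.797 -0.326 -0.507
  outer loop
   vertex 3.0 1.5 0.5
   vertex 3.5 3.5 0.0
   vertex 4.5 0.5 3.5
  endloop
 endfacet
 facet normal 0.081 -0.299 0.951
  outer loop
   vertex 4.0 0.5 4.0
   vertex 1.5 3.0 5.0
   vertex 0.0 1.0 4.5
  endloop
 endfacet
 facet normal 0.651 0.391 0.651
  outer loop
   vertex 4.0 0.5 4.0
   vertex 4.5 0.5 3.5
   vertex 1.5 3.0 5.0
  endloop
 endfacet
 facet normal -0.781 0.488 0.390
  outer loop
   vertex 0.5 3.0 3.0
   vertex 0.0 1.0 4.5
   vertex 1.5 3.0 5.0
  endloop
 endfacet
 facet normal -0.707 0.000 -0.707
  outer loop
   vertex 0.5 3.0 3.0
   vertex 3.5 3.5 0.0
   vertex 3.0 1.5 0.5
  endloop
 endfacet
 facet normal 0.048 -0.940 -0.337
  outer loop
   vertex 1.0 0.5 3.0
   vertex 3.0 1.5 0.5
   vertex 4.5 0.5 3.5
  endloop
 endfacet
 facet normal -0.087 -0.961 0.262
  outer loop
   vertex 1.0 0.5 3.0
   vertex 4.0 0.5 4.0
   vertex 0.0 1.0 4.5
  endloop
 endfacet
 facet normal 0.000 -1.000 0.000
  outer loop
   vertex 1.0 0.5 3.0
   vertex 4.5 0.5 3.5
   vertex 4.0 0.5 4.0
  endloop
 endfacet
 facet normal -0.845 -0.169 -0.507
  outer loop
   vertex 1.0 0.5 3.0
   vertex 0.0 1.0 4.5
   vertex 0.5 3.0 3.0
  endloop
 endfacet
 facet normal -0.742 -0.148 -0.653
  outer loop
   vertex 1.0 0.5 3.0
   vertex 0.5 3.0 3.0
   vertex 3.0 1.5 0.5
  endloop
 endfacet
 facet normal 0.667 0.667 0.333
  outer loop
   vertex 2.5 3.5 2.0
   vertex 1.5 3.0 5.0
   vertex 3.5 3.5 0.0
  endloop
 endfacet
 facet normal -0.312 0.937 -0.156
  outer loop
   vertex 2.5 3.5 2.0
   vertex 3.5 3.5 0.0
   vertex 0.5 3.0 3.0
  endloop
 endfacet
 facet normal -0.195 0.976 0.098
  outer loop
   vertex 2.5 3.5 2.0
   vertex 0.5 3.0 3.0
   vertex 1.5 3.0 5.0
  endloop
 endfacet
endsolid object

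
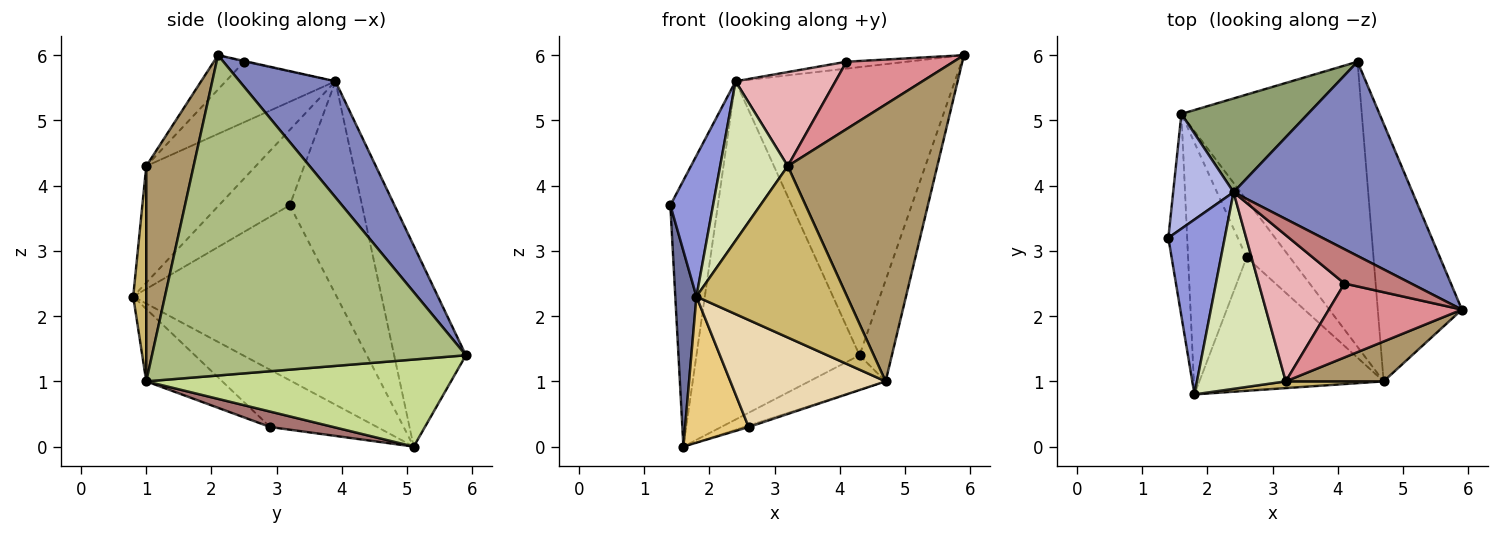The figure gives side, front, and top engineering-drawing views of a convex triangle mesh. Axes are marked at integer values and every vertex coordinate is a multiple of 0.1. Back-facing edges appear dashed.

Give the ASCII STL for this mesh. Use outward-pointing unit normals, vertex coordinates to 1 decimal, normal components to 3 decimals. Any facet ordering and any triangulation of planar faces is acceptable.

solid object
 facet normal -0.989 -0.103 -0.106
  outer loop
   vertex 1.6 5.1 0.0
   vertex 1.8 0.8 2.3
   vertex 1.4 3.2 3.7
  endloop
 endfacet
 facet normal 0.341 0.780 0.525
  outer loop
   vertex 2.4 3.9 5.6
   vertex 5.9 2.1 6.0
   vertex 4.3 5.9 1.4
  endloop
 endfacet
 facet normal -0.721 -0.435 0.540
  outer loop
   vertex 2.4 3.9 5.6
   vertex 1.4 3.2 3.7
   vertex 1.8 0.8 2.3
  endloop
 endfacet
 facet normal -0.813 0.535 0.231
  outer loop
   vertex 2.4 3.9 5.6
   vertex 1.6 5.1 0.0
   vertex 1.4 3.2 3.7
  endloop
 endfacet
 facet normal -0.390 0.887 0.246
  outer loop
   vertex 2.4 3.9 5.6
   vertex 4.3 5.9 1.4
   vertex 1.6 5.1 0.0
  endloop
 endfacet
 facet normal 0.962 0.099 -0.253
  outer loop
   vertex 4.7 1.0 1.0
   vertex 4.3 5.9 1.4
   vertex 5.9 2.1 6.0
  endloop
 endfacet
 facet normal 0.432 0.108 -0.895
  outer loop
   vertex 4.7 1.0 1.0
   vertex 1.6 5.1 0.0
   vertex 4.3 5.9 1.4
  endloop
 endfacet
 facet normal -0.714 -0.441 0.544
  outer loop
   vertex 3.2 1.0 4.3
   vertex 2.4 3.9 5.6
   vertex 1.8 0.8 2.3
  endloop
 endfacet
 facet normal 0.299 -0.944 0.136
  outer loop
   vertex 3.2 1.0 4.3
   vertex 4.7 1.0 1.0
   vertex 5.9 2.1 6.0
  endloop
 endfacet
 facet normal 0.086 -0.996 0.039
  outer loop
   vertex 3.2 1.0 4.3
   vertex 1.8 0.8 2.3
   vertex 4.7 1.0 1.0
  endloop
 endfacet
 facet normal -0.645 -0.383 -0.661
  outer loop
   vertex 2.6 2.9 0.3
   vertex 1.8 0.8 2.3
   vertex 1.6 5.1 0.0
  endloop
 endfacet
 facet normal -0.293 -0.599 -0.746
  outer loop
   vertex 2.6 2.9 0.3
   vertex 4.7 1.0 1.0
   vertex 1.8 0.8 2.3
  endloop
 endfacet
 facet normal 0.336 0.024 -0.942
  outer loop
   vertex 2.6 2.9 0.3
   vertex 1.6 5.1 0.0
   vertex 4.7 1.0 1.0
  endloop
 endfacet
 facet normal -0.011 0.197 0.980
  outer loop
   vertex 4.1 2.5 5.9
   vertex 5.9 2.1 6.0
   vertex 2.4 3.9 5.6
  endloop
 endfacet
 facet normal -0.187 -0.662 0.726
  outer loop
   vertex 4.1 2.5 5.9
   vertex 3.2 1.0 4.3
   vertex 5.9 2.1 6.0
  endloop
 endfacet
 facet normal -0.511 -0.465 0.723
  outer loop
   vertex 4.1 2.5 5.9
   vertex 2.4 3.9 5.6
   vertex 3.2 1.0 4.3
  endloop
 endfacet
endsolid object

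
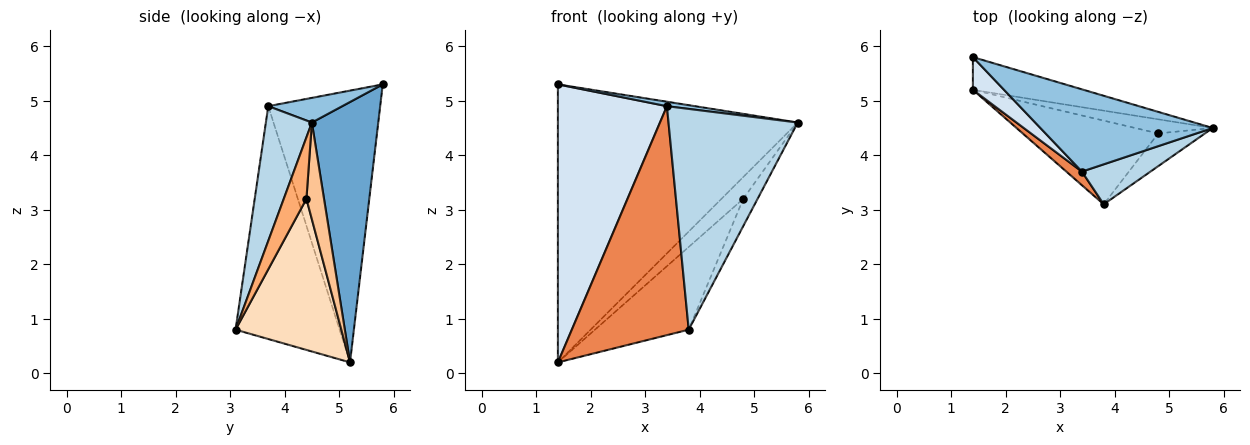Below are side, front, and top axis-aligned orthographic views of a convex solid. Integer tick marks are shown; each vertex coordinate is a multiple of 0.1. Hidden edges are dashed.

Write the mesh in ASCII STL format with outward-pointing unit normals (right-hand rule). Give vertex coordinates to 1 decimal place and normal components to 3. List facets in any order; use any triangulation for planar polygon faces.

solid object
 facet normal 0.265 0.958 -0.113
  outer loop
   vertex 1.4 5.2 0.2
   vertex 1.4 5.8 5.3
   vertex 5.8 4.5 4.6
  endloop
 endfacet
 facet normal 0.141 -0.054 0.988
  outer loop
   vertex 3.4 3.7 4.9
   vertex 5.8 4.5 4.6
   vertex 1.4 5.8 5.3
  endloop
 endfacet
 facet normal 0.331 -0.929 0.168
  outer loop
   vertex 3.4 3.7 4.9
   vertex 3.8 3.1 0.8
   vertex 5.8 4.5 4.6
  endloop
 endfacet
 facet normal -0.714 -0.695 0.082
  outer loop
   vertex 3.4 3.7 4.9
   vertex 1.4 5.8 5.3
   vertex 1.4 5.2 0.2
  endloop
 endfacet
 facet normal -0.664 -0.746 0.044
  outer loop
   vertex 3.4 3.7 4.9
   vertex 1.4 5.2 0.2
   vertex 3.8 3.1 0.8
  endloop
 endfacet
 facet normal 0.711 0.450 -0.540
  outer loop
   vertex 4.8 4.4 3.2
   vertex 5.8 4.5 4.6
   vertex 3.8 3.1 0.8
  endloop
 endfacet
 facet normal 0.561 0.695 -0.450
  outer loop
   vertex 4.8 4.4 3.2
   vertex 1.4 5.2 0.2
   vertex 5.8 4.5 4.6
  endloop
 endfacet
 facet normal 0.621 0.551 -0.557
  outer loop
   vertex 4.8 4.4 3.2
   vertex 3.8 3.1 0.8
   vertex 1.4 5.2 0.2
  endloop
 endfacet
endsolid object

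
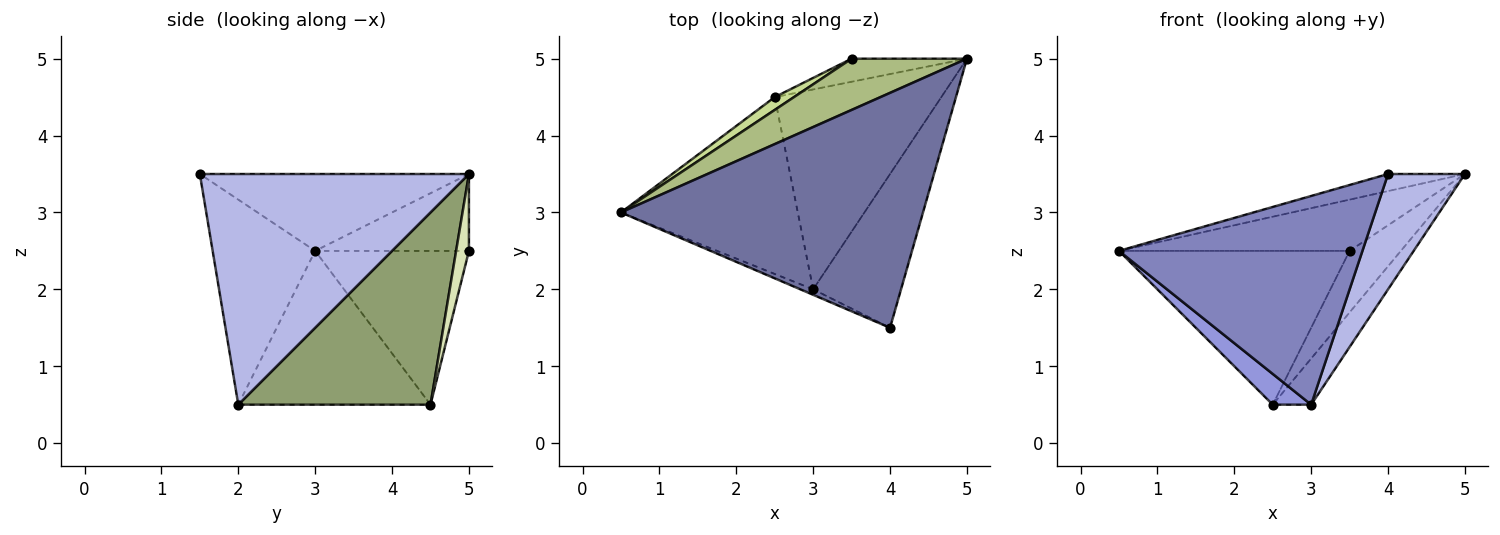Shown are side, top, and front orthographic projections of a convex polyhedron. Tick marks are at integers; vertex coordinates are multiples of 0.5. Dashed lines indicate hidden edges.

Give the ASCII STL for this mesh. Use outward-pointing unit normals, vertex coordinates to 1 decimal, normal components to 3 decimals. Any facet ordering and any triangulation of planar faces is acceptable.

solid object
 facet normal -0.246 0.070 0.967
  outer loop
   vertex 4.0 1.5 3.5
   vertex 5.0 5.0 3.5
   vertex 0.5 3.0 2.5
  endloop
 endfacet
 facet normal -0.388 -0.921 -0.024
  outer loop
   vertex 3.0 2.0 0.5
   vertex 4.0 1.5 3.5
   vertex 0.5 3.0 2.5
  endloop
 endfacet
 facet normal -0.651 -0.130 -0.748
  outer loop
   vertex 3.0 2.0 0.5
   vertex 0.5 3.0 2.5
   vertex 2.5 4.5 0.5
  endloop
 endfacet
 facet normal 0.903 -0.258 -0.344
  outer loop
   vertex 3.0 2.0 0.5
   vertex 5.0 5.0 3.5
   vertex 4.0 1.5 3.5
  endloop
 endfacet
 facet normal 0.747 0.149 -0.648
  outer loop
   vertex 3.0 2.0 0.5
   vertex 2.5 4.5 0.5
   vertex 5.0 5.0 3.5
  endloop
 endfacet
 facet normal -0.426 0.640 0.640
  outer loop
   vertex 3.5 5.0 2.5
   vertex 0.5 3.0 2.5
   vertex 5.0 5.0 3.5
  endloop
 endfacet
 facet normal -0.553 0.830 0.069
  outer loop
   vertex 3.5 5.0 2.5
   vertex 2.5 4.5 0.5
   vertex 0.5 3.0 2.5
  endloop
 endfacet
 facet normal 0.228 0.912 -0.342
  outer loop
   vertex 3.5 5.0 2.5
   vertex 5.0 5.0 3.5
   vertex 2.5 4.5 0.5
  endloop
 endfacet
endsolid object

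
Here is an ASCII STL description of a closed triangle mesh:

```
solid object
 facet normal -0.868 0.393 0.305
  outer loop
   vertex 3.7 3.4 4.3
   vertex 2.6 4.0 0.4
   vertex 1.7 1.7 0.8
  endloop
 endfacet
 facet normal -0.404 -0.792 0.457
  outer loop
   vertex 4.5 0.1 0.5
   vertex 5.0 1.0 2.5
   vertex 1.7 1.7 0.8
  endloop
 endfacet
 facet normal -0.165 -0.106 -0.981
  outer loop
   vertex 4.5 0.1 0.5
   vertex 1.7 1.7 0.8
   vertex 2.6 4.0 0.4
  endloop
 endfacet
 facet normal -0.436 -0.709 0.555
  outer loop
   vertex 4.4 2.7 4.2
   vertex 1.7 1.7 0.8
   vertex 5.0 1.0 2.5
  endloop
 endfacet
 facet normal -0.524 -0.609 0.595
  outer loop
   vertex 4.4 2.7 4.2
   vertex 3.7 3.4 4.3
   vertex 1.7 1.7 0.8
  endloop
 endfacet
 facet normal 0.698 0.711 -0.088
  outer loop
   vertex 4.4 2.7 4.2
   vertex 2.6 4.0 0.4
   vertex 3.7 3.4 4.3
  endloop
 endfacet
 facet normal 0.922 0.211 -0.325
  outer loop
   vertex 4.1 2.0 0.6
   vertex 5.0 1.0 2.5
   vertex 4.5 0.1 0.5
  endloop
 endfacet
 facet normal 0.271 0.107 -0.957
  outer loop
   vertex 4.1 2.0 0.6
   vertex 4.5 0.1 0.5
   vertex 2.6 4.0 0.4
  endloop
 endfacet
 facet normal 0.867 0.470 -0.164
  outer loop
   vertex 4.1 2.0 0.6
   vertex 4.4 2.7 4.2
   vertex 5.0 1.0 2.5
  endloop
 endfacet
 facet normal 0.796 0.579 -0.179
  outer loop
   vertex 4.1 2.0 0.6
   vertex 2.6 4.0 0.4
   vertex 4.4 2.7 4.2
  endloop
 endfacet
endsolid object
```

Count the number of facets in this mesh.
10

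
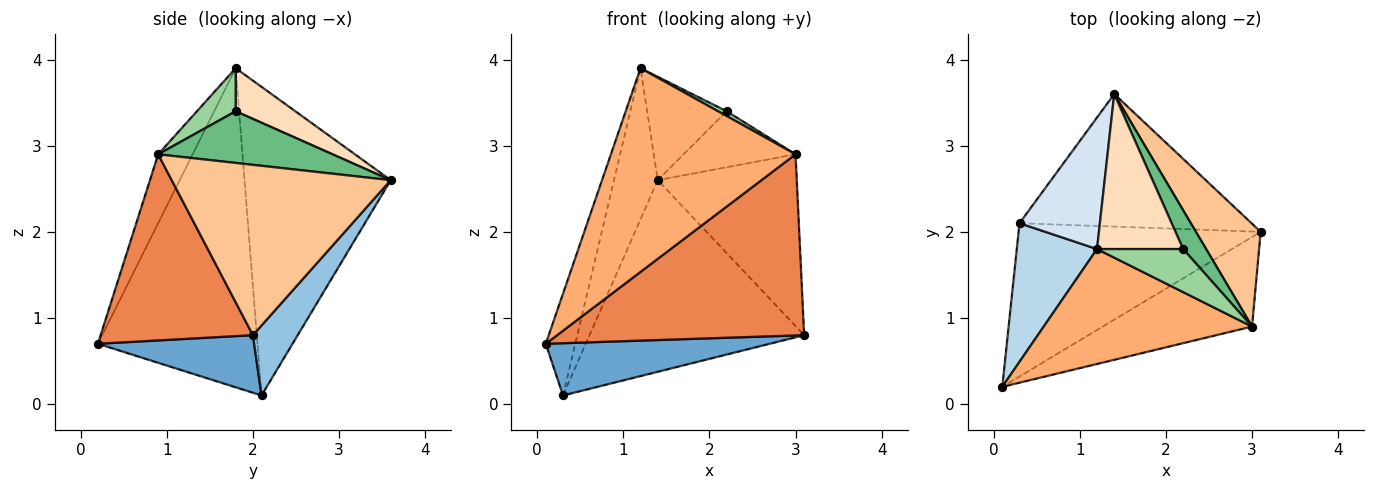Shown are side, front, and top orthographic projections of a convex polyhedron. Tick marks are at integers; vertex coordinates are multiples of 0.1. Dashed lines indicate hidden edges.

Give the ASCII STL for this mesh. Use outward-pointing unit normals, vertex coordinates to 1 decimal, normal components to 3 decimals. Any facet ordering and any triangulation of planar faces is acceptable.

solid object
 facet normal 0.220 -0.315 -0.923
  outer loop
   vertex 0.3 2.1 0.1
   vertex 3.1 2.0 0.8
   vertex 0.1 0.2 0.7
  endloop
 endfacet
 facet normal 0.169 0.811 -0.561
  outer loop
   vertex 0.3 2.1 0.1
   vertex 1.4 3.6 2.6
   vertex 3.1 2.0 0.8
  endloop
 endfacet
 facet normal -0.955 0.176 0.240
  outer loop
   vertex 0.3 2.1 0.1
   vertex 0.1 0.2 0.7
   vertex 1.2 1.8 3.9
  endloop
 endfacet
 facet normal -0.930 0.278 0.242
  outer loop
   vertex 0.3 2.1 0.1
   vertex 1.2 1.8 3.9
   vertex 1.4 3.6 2.6
  endloop
 endfacet
 facet normal 0.484 -0.785 -0.388
  outer loop
   vertex 3.0 0.9 2.9
   vertex 0.1 0.2 0.7
   vertex 3.1 2.0 0.8
  endloop
 endfacet
 facet normal -0.160 -0.860 0.485
  outer loop
   vertex 3.0 0.9 2.9
   vertex 1.2 1.8 3.9
   vertex 0.1 0.2 0.7
  endloop
 endfacet
 facet normal 0.804 0.510 0.306
  outer loop
   vertex 3.0 0.9 2.9
   vertex 3.1 2.0 0.8
   vertex 1.4 3.6 2.6
  endloop
 endfacet
 facet normal 0.384 0.512 0.768
  outer loop
   vertex 2.2 1.8 3.4
   vertex 1.4 3.6 2.6
   vertex 1.2 1.8 3.9
  endloop
 endfacet
 facet normal 0.788 0.506 0.350
  outer loop
   vertex 2.2 1.8 3.4
   vertex 3.0 0.9 2.9
   vertex 1.4 3.6 2.6
  endloop
 endfacet
 facet normal 0.445 -0.099 0.890
  outer loop
   vertex 2.2 1.8 3.4
   vertex 1.2 1.8 3.9
   vertex 3.0 0.9 2.9
  endloop
 endfacet
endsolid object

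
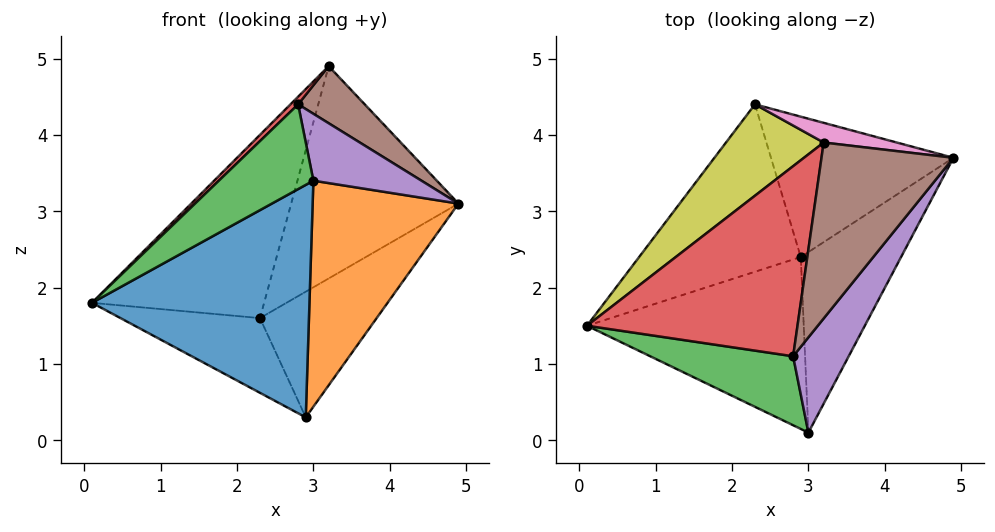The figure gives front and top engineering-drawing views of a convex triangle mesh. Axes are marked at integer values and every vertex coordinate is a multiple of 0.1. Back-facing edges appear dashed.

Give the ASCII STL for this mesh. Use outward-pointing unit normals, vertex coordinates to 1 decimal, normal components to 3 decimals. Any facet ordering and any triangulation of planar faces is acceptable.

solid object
 facet normal -0.060 -0.803 -0.594
  outer loop
   vertex 2.9 2.4 0.3
   vertex 3.0 0.1 3.4
   vertex 0.1 1.5 1.8
  endloop
 endfacet
 facet normal 0.810 -0.458 -0.366
  outer loop
   vertex 2.9 2.4 0.3
   vertex 4.9 3.7 3.1
   vertex 3.0 0.1 3.4
  endloop
 endfacet
 facet normal -0.586 -0.629 0.512
  outer loop
   vertex 2.8 1.1 4.4
   vertex 0.1 1.5 1.8
   vertex 3.0 0.1 3.4
  endloop
 endfacet
 facet normal -0.696 -0.029 0.718
  outer loop
   vertex 2.8 1.1 4.4
   vertex 3.2 3.9 4.9
   vertex 0.1 1.5 1.8
  endloop
 endfacet
 facet normal 0.773 -0.365 0.519
  outer loop
   vertex 2.8 1.1 4.4
   vertex 3.0 0.1 3.4
   vertex 4.9 3.7 3.1
  endloop
 endfacet
 facet normal 0.697 -0.221 0.682
  outer loop
   vertex 2.8 1.1 4.4
   vertex 4.9 3.7 3.1
   vertex 3.2 3.9 4.9
  endloop
 endfacet
 facet normal 0.210 0.974 0.090
  outer loop
   vertex 2.3 4.4 1.6
   vertex 3.2 3.9 4.9
   vertex 4.9 3.7 3.1
  endloop
 endfacet
 facet normal 0.520 0.570 -0.636
  outer loop
   vertex 2.3 4.4 1.6
   vertex 4.9 3.7 3.1
   vertex 2.9 2.4 0.3
  endloop
 endfacet
 facet normal -0.751 0.590 0.294
  outer loop
   vertex 2.3 4.4 1.6
   vertex 0.1 1.5 1.8
   vertex 3.2 3.9 4.9
  endloop
 endfacet
 facet normal -0.527 0.346 -0.776
  outer loop
   vertex 2.3 4.4 1.6
   vertex 2.9 2.4 0.3
   vertex 0.1 1.5 1.8
  endloop
 endfacet
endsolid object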